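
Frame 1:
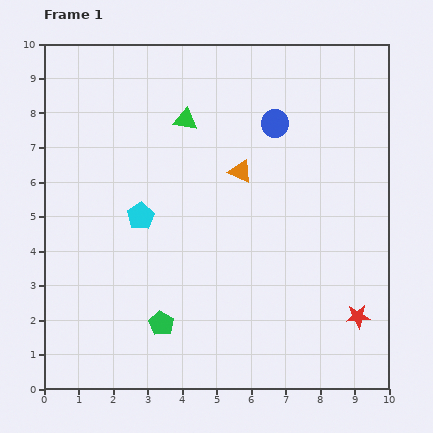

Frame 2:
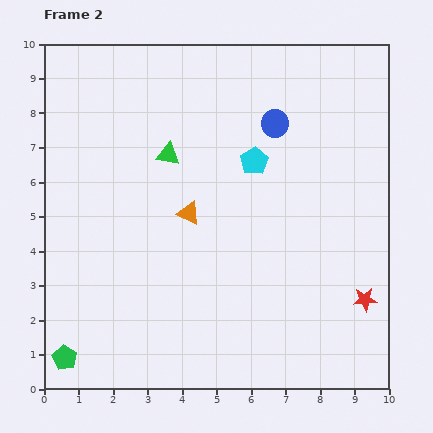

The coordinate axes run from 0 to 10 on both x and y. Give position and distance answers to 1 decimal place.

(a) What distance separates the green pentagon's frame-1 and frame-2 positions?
3.0

The green pentagon moved from (3.4, 1.9) to (0.6, 0.9), a distance of √(2.8² + 1.0²) ≈ 3.0.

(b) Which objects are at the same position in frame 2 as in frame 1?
the blue circle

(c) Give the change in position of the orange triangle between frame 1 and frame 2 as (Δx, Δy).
(-1.5, -1.2)

The orange triangle was at (5.7, 6.3) in frame 1 and (4.2, 5.1) in frame 2.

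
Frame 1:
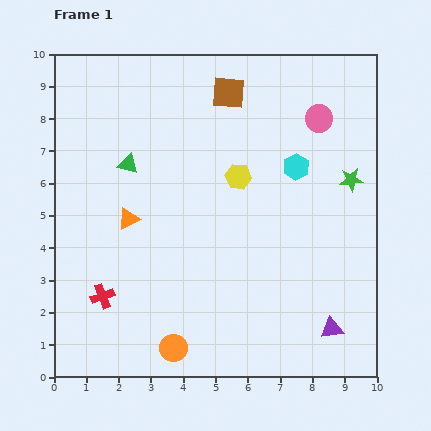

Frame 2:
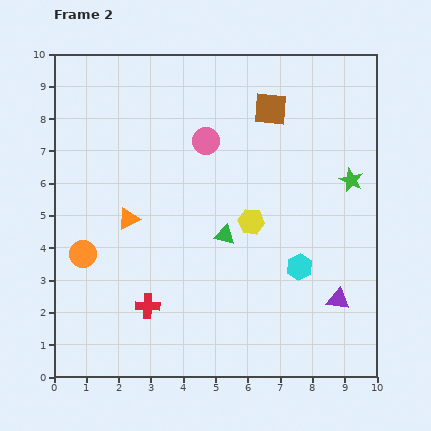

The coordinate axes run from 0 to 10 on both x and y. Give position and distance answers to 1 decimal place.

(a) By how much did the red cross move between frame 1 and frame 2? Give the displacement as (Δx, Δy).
(1.4, -0.3)

The red cross was at (1.5, 2.5) in frame 1 and (2.9, 2.2) in frame 2.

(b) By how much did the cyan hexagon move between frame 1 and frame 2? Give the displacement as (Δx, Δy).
(0.1, -3.1)

The cyan hexagon was at (7.5, 6.5) in frame 1 and (7.6, 3.4) in frame 2.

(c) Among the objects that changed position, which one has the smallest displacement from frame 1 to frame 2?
the purple triangle

(moved 0.9)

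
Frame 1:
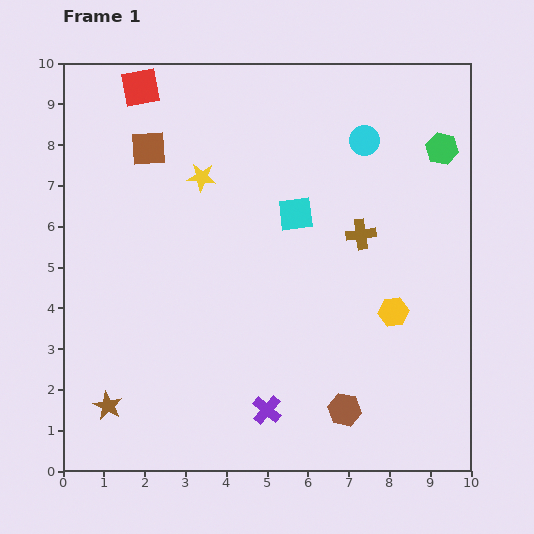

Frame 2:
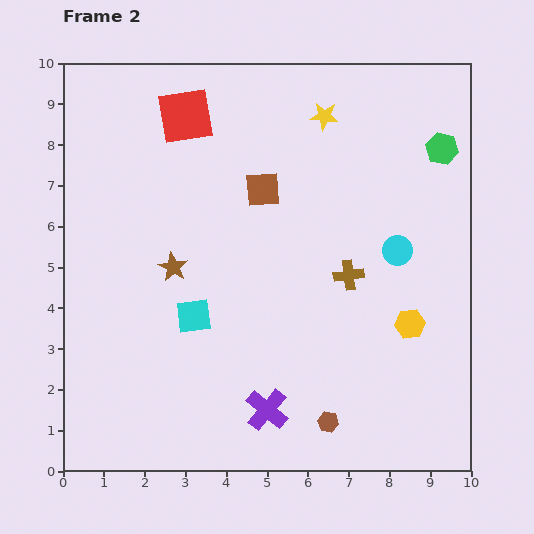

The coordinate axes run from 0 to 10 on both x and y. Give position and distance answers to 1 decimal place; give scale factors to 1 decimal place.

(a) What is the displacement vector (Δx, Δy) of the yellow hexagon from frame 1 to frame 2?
(0.4, -0.3)

The yellow hexagon was at (8.1, 3.9) in frame 1 and (8.5, 3.6) in frame 2.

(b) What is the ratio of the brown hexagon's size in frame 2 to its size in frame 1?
0.6×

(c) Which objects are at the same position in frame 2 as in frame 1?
the purple cross, the green hexagon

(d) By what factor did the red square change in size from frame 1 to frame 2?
1.4×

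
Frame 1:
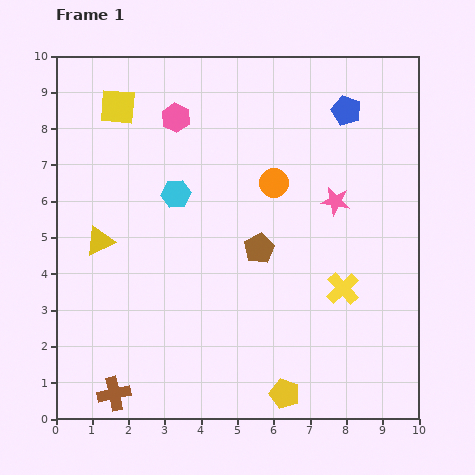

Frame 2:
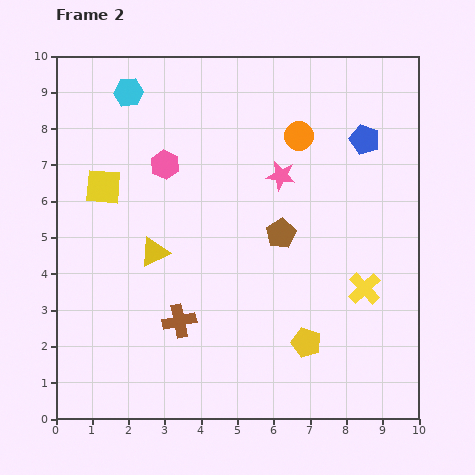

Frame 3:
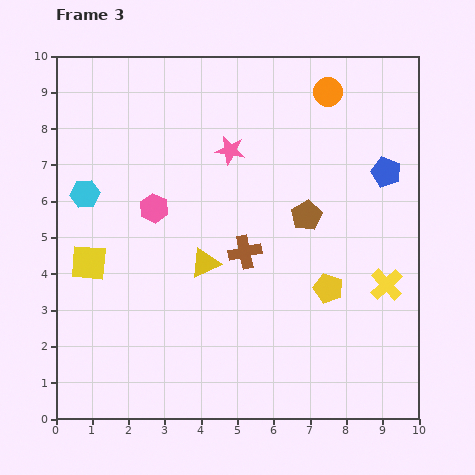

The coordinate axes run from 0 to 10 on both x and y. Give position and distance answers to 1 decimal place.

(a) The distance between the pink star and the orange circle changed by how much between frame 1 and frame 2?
-0.6

Distance in frame 1: 1.8. Distance in frame 2: 1.2.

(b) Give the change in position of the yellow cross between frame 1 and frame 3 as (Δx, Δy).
(1.2, 0.1)

The yellow cross was at (7.9, 3.6) in frame 1 and (9.1, 3.7) in frame 3.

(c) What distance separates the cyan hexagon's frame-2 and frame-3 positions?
3.0

The cyan hexagon moved from (2.0, 9.0) to (0.8, 6.2), a distance of √(1.2² + 2.8²) ≈ 3.0.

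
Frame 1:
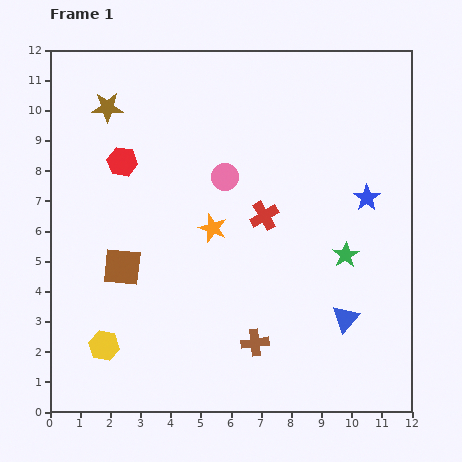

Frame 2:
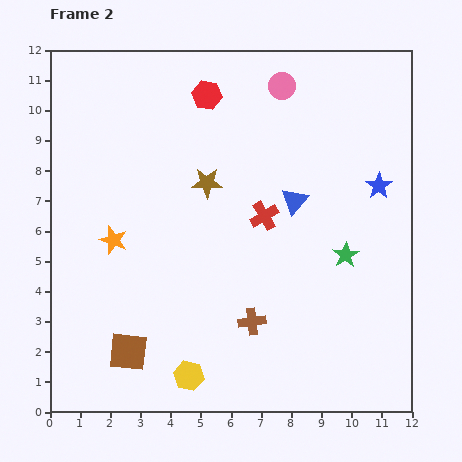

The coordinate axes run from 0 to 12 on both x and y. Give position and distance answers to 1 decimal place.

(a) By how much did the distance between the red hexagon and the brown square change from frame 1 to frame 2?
+5.4

Distance in frame 1: 3.5. Distance in frame 2: 8.9.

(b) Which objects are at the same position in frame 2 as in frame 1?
the red cross, the green star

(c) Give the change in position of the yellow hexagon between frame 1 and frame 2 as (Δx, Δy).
(2.8, -1.0)

The yellow hexagon was at (1.8, 2.2) in frame 1 and (4.6, 1.2) in frame 2.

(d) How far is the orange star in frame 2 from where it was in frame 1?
3.3

The orange star moved from (5.4, 6.1) to (2.1, 5.7), a distance of √(3.3² + 0.4²) ≈ 3.3.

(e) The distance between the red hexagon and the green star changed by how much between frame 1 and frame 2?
-1.0

Distance in frame 1: 8.0. Distance in frame 2: 7.0.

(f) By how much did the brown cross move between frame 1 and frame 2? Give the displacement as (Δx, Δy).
(-0.1, 0.7)

The brown cross was at (6.8, 2.3) in frame 1 and (6.7, 3.0) in frame 2.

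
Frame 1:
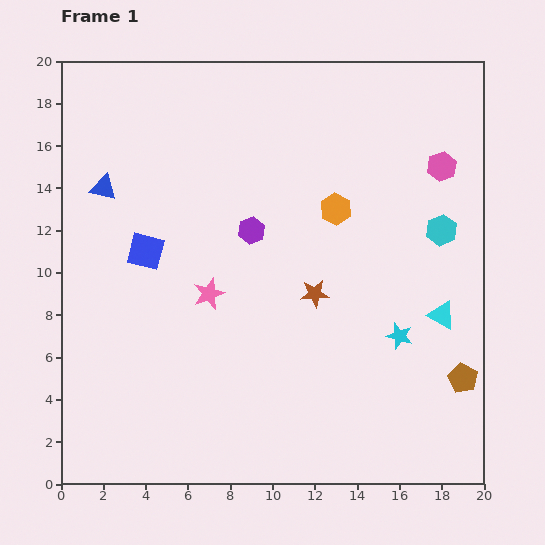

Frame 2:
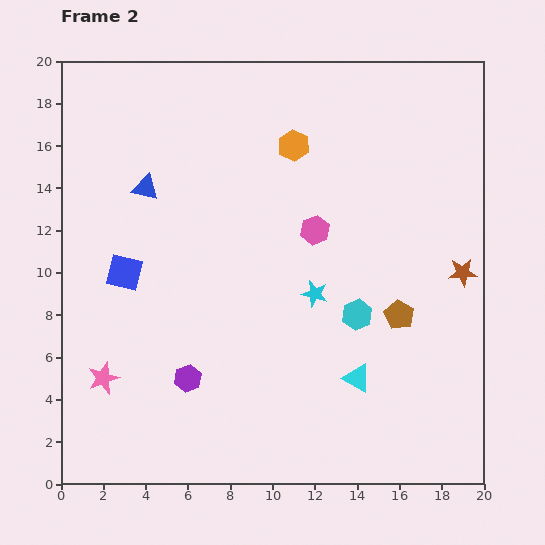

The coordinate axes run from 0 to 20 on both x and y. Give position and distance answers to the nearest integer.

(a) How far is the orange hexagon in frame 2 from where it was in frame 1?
4

The orange hexagon moved from (13, 13) to (11, 16), a distance of √(2² + 3²) ≈ 4.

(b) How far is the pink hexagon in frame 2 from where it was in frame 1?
7

The pink hexagon moved from (18, 15) to (12, 12), a distance of √(6² + 3²) ≈ 7.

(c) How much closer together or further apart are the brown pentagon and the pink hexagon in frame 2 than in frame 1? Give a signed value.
-4

Distance in frame 1: 10. Distance in frame 2: 6.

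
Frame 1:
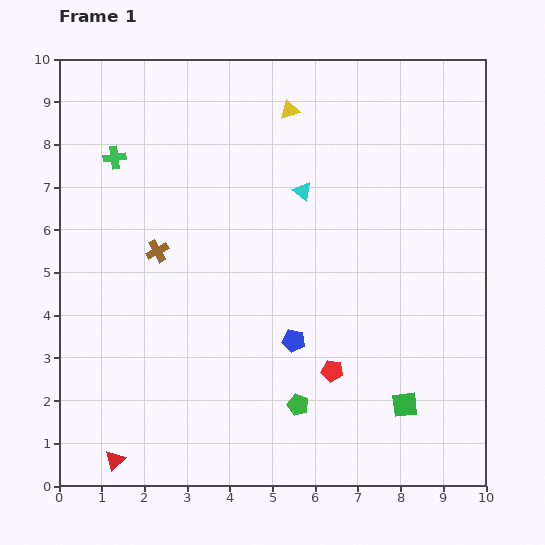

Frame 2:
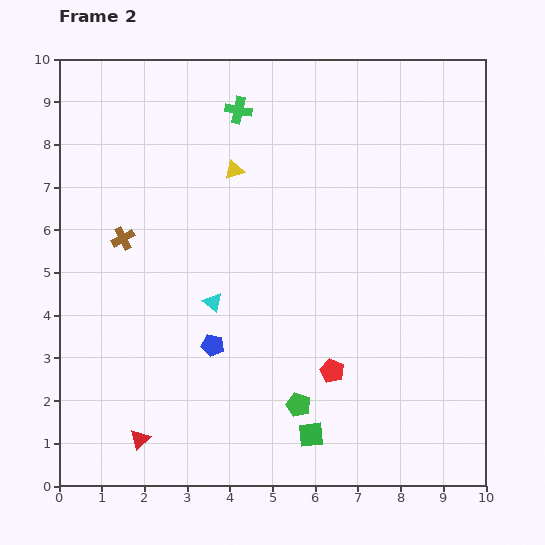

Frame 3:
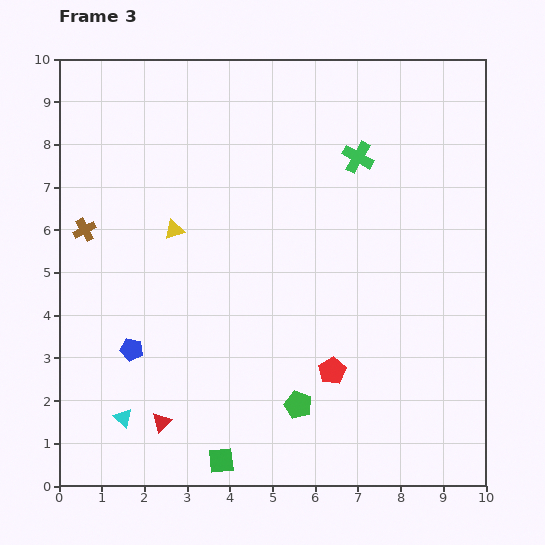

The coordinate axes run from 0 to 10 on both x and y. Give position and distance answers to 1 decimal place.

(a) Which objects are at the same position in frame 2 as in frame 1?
the green pentagon, the red pentagon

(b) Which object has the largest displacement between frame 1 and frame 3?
the cyan triangle

(moved 6.8; next 5.7)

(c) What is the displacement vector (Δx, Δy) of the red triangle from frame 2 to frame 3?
(0.5, 0.4)

The red triangle was at (1.9, 1.1) in frame 2 and (2.4, 1.5) in frame 3.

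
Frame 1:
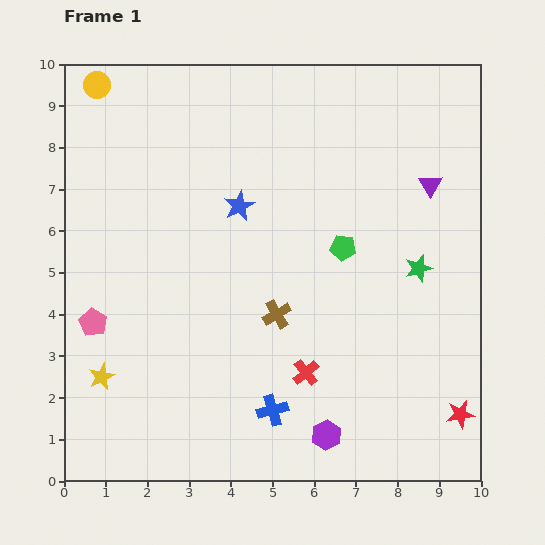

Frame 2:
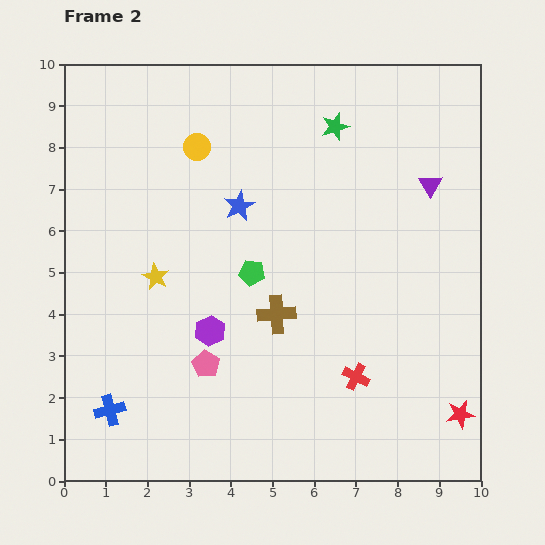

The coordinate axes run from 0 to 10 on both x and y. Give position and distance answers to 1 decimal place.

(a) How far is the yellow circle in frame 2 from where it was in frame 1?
2.8

The yellow circle moved from (0.8, 9.5) to (3.2, 8.0), a distance of √(2.4² + 1.5²) ≈ 2.8.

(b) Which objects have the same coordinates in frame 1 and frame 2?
the purple triangle, the blue star, the red star, the brown cross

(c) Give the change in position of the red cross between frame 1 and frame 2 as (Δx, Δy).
(1.2, -0.1)

The red cross was at (5.8, 2.6) in frame 1 and (7.0, 2.5) in frame 2.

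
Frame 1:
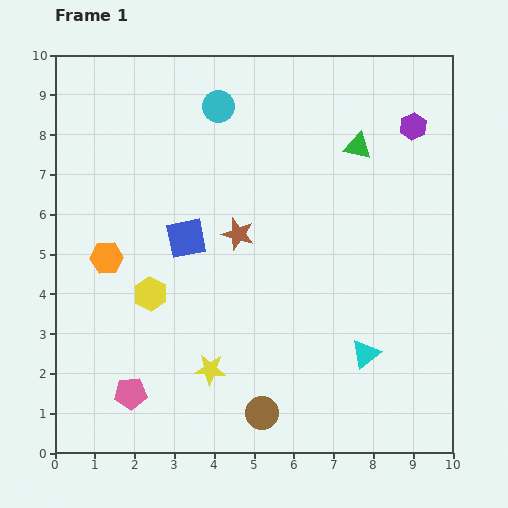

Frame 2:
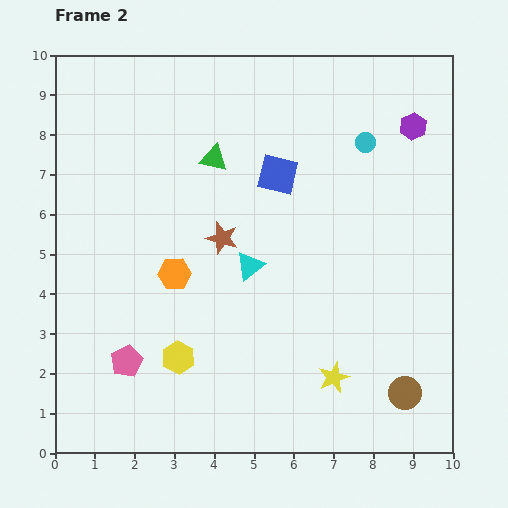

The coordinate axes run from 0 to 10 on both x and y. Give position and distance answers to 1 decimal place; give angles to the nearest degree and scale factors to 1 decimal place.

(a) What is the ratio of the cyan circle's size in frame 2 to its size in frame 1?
0.6×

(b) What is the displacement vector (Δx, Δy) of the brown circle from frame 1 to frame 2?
(3.6, 0.5)

The brown circle was at (5.2, 1.0) in frame 1 and (8.8, 1.5) in frame 2.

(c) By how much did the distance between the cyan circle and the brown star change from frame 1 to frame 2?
+1.1

Distance in frame 1: 3.2. Distance in frame 2: 4.3.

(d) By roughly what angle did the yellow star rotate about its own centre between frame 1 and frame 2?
27° counter-clockwise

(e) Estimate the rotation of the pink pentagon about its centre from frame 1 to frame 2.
23° counter-clockwise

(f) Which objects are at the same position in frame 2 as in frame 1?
the purple hexagon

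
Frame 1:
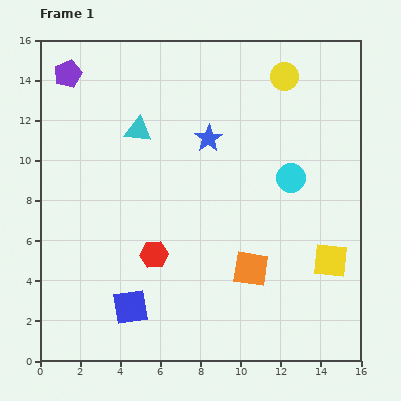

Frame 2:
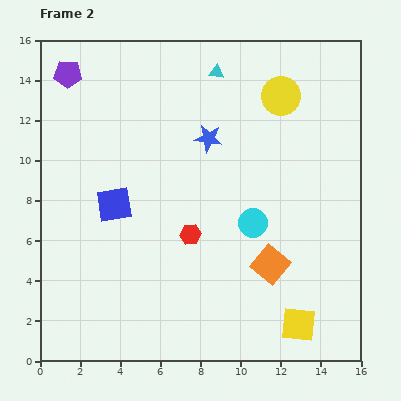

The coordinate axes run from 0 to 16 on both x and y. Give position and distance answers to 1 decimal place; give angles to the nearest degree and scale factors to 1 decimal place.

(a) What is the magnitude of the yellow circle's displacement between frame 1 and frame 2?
1.0

The yellow circle moved from (12.2, 14.2) to (12.0, 13.2), a distance of √(0.2² + 1.0²) ≈ 1.0.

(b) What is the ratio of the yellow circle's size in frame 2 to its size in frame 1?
1.4×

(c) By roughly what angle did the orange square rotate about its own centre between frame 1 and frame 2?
31° clockwise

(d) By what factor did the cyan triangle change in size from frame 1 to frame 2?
0.6×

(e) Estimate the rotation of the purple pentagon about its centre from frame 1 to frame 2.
25° clockwise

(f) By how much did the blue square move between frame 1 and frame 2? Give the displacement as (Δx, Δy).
(-0.8, 5.1)

The blue square was at (4.5, 2.7) in frame 1 and (3.7, 7.8) in frame 2.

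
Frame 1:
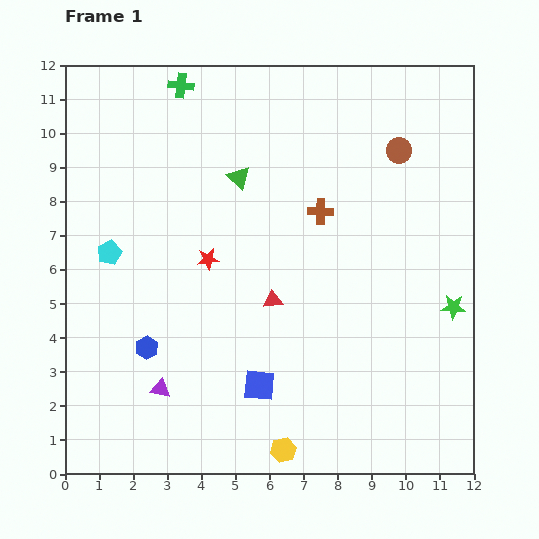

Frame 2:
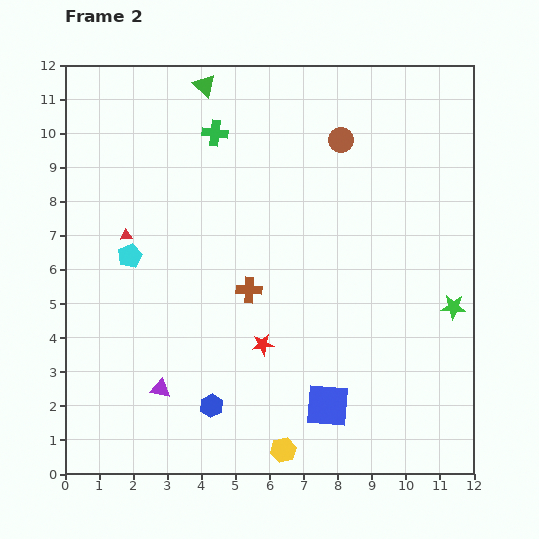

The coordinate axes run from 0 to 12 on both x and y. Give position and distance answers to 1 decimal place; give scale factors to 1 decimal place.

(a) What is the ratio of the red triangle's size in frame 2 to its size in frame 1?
0.6×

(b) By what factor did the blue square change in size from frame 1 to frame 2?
1.4×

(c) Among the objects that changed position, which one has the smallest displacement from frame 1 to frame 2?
the cyan pentagon

(moved 0.6)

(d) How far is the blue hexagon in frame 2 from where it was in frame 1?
2.5

The blue hexagon moved from (2.4, 3.7) to (4.3, 2.0), a distance of √(1.9² + 1.7²) ≈ 2.5.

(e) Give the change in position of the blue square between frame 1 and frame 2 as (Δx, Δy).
(2.0, -0.6)

The blue square was at (5.7, 2.6) in frame 1 and (7.7, 2.0) in frame 2.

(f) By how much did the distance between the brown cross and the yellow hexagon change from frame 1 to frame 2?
-2.3

Distance in frame 1: 7.1. Distance in frame 2: 4.8.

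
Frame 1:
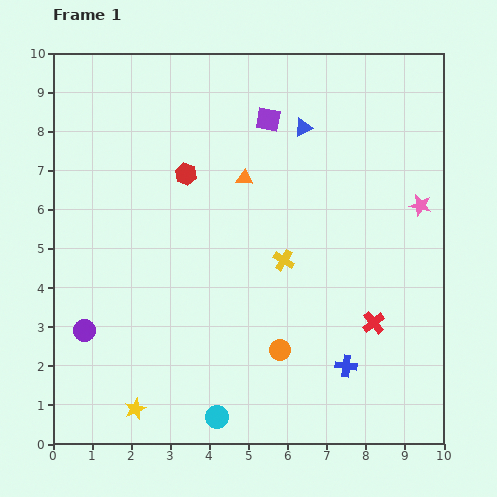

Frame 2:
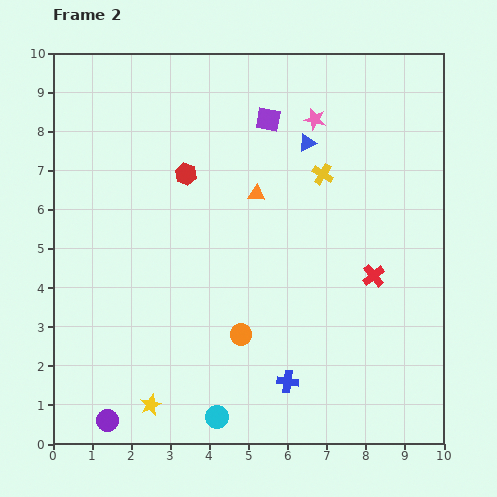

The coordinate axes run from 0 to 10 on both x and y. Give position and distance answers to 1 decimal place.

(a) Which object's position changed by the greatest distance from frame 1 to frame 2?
the pink star

(moved 3.5; next 2.4)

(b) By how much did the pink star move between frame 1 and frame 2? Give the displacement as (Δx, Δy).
(-2.7, 2.2)

The pink star was at (9.4, 6.1) in frame 1 and (6.7, 8.3) in frame 2.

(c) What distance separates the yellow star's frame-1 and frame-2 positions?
0.4

The yellow star moved from (2.1, 0.9) to (2.5, 1.0), a distance of √(0.4² + 0.1²) ≈ 0.4.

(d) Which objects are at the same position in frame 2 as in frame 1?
the purple square, the cyan circle, the red hexagon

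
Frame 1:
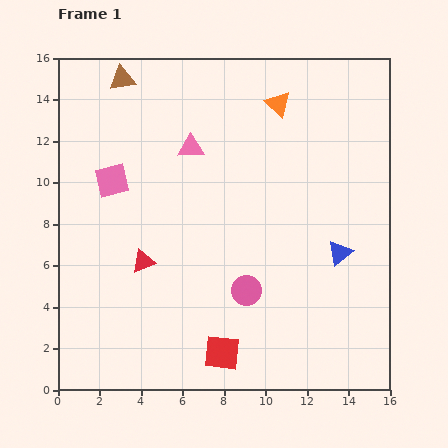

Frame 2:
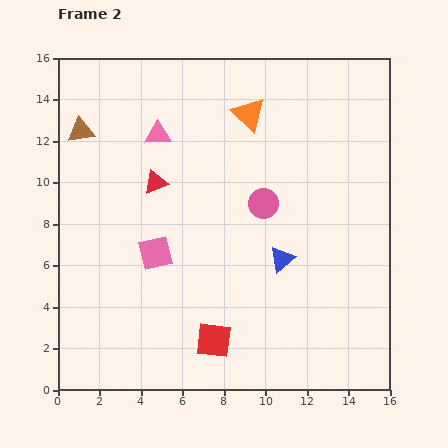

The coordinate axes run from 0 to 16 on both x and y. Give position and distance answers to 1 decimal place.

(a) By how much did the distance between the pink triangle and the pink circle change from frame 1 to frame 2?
-1.3

Distance in frame 1: 7.4. Distance in frame 2: 6.1.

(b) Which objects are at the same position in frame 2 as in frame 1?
none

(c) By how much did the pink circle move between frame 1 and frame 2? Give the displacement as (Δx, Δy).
(0.8, 4.2)

The pink circle was at (9.1, 4.8) in frame 1 and (9.9, 9.0) in frame 2.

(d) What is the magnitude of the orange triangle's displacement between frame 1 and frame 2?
1.5

The orange triangle moved from (10.6, 13.8) to (9.2, 13.3), a distance of √(1.4² + 0.5²) ≈ 1.5.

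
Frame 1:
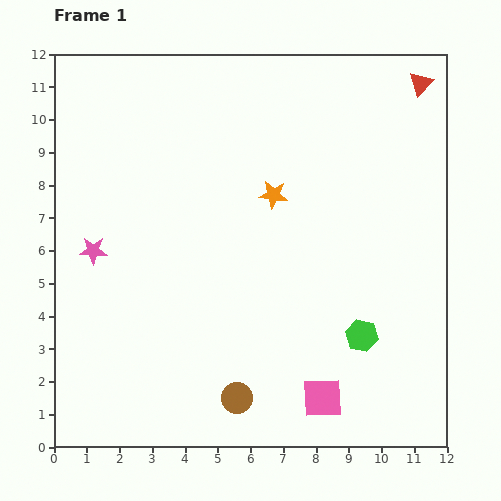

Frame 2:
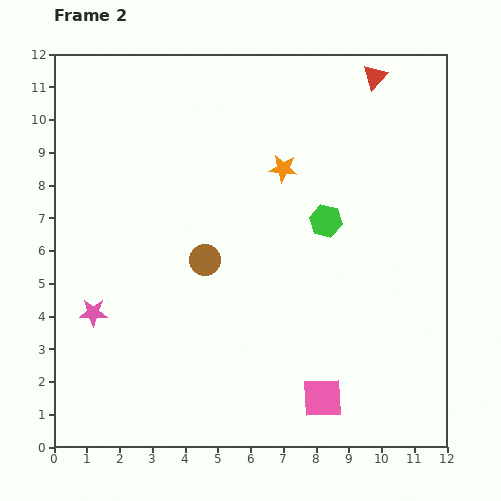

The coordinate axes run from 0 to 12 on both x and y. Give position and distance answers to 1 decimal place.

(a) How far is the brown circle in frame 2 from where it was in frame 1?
4.3

The brown circle moved from (5.6, 1.5) to (4.6, 5.7), a distance of √(1.0² + 4.2²) ≈ 4.3.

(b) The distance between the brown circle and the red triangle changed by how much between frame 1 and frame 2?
-3.5

Distance in frame 1: 11.1. Distance in frame 2: 7.6.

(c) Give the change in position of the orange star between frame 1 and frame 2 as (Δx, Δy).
(0.3, 0.8)

The orange star was at (6.7, 7.7) in frame 1 and (7.0, 8.5) in frame 2.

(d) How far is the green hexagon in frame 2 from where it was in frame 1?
3.7

The green hexagon moved from (9.4, 3.4) to (8.3, 6.9), a distance of √(1.1² + 3.5²) ≈ 3.7.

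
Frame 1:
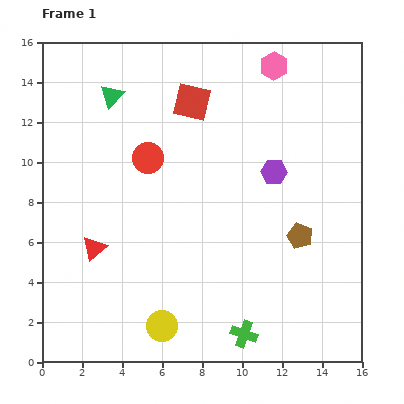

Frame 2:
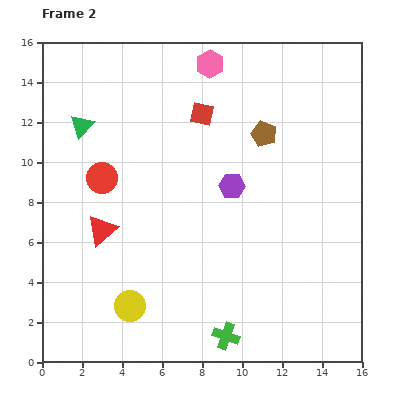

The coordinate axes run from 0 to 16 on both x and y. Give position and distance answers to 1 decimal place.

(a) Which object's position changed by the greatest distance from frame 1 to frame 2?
the brown pentagon

(moved 5.4; next 3.2)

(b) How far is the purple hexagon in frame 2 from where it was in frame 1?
2.2

The purple hexagon moved from (11.6, 9.5) to (9.5, 8.8), a distance of √(2.1² + 0.7²) ≈ 2.2.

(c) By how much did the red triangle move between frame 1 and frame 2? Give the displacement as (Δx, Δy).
(0.4, 0.9)

The red triangle was at (2.6, 5.7) in frame 1 and (3.0, 6.6) in frame 2.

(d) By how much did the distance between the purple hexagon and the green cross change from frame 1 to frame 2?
-0.7

Distance in frame 1: 8.2. Distance in frame 2: 7.5.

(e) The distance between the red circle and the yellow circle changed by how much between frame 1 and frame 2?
-1.8

Distance in frame 1: 8.4. Distance in frame 2: 6.6.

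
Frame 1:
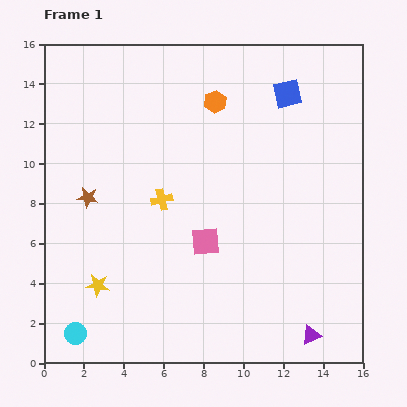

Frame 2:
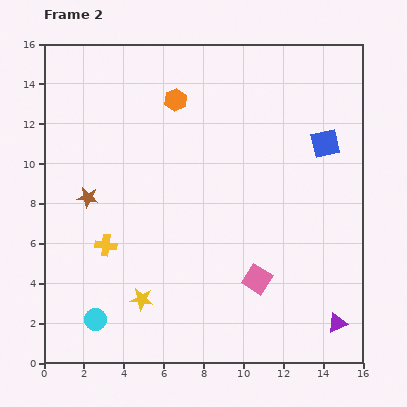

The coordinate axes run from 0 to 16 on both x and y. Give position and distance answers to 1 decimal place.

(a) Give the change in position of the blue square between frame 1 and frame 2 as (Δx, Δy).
(1.9, -2.5)

The blue square was at (12.2, 13.5) in frame 1 and (14.1, 11.0) in frame 2.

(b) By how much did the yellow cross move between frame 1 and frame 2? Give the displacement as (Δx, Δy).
(-2.8, -2.3)

The yellow cross was at (5.9, 8.2) in frame 1 and (3.1, 5.9) in frame 2.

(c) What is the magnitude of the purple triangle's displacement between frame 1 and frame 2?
1.4

The purple triangle moved from (13.4, 1.4) to (14.7, 2.0), a distance of √(1.3² + 0.6²) ≈ 1.4.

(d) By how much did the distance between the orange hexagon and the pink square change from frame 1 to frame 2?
+2.9

Distance in frame 1: 7.0. Distance in frame 2: 9.9.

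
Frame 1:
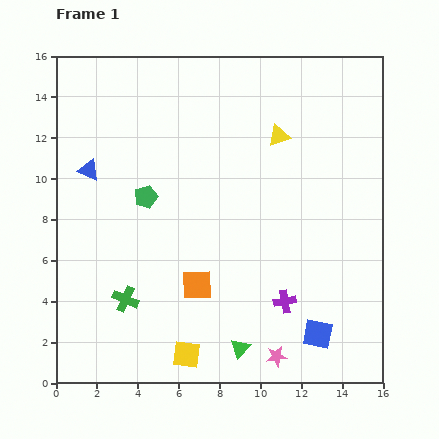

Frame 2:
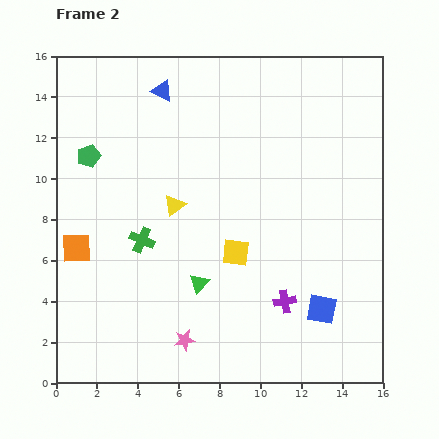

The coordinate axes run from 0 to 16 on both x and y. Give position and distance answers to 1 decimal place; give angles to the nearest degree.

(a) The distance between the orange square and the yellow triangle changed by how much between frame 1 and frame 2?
-3.1

Distance in frame 1: 8.3. Distance in frame 2: 5.2.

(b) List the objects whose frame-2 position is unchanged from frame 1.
the purple cross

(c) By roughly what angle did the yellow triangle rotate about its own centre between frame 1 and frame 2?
21° counter-clockwise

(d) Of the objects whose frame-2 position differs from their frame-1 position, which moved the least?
the blue square

(moved 1.2)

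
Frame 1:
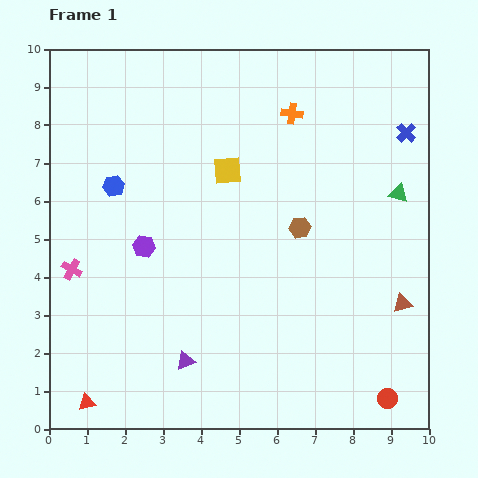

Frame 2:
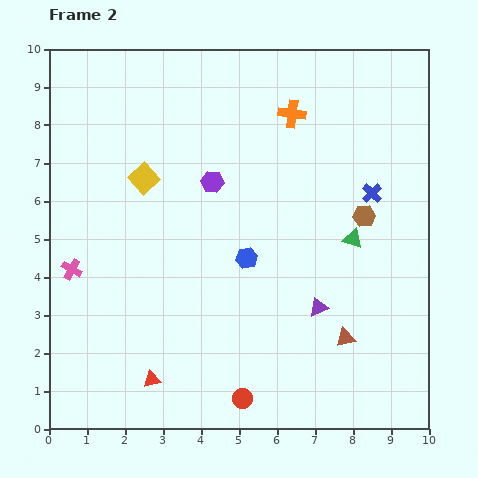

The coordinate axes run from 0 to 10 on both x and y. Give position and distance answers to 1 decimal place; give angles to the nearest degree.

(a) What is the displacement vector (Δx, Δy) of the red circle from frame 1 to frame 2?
(-3.8, 0.0)

The red circle was at (8.9, 0.8) in frame 1 and (5.1, 0.8) in frame 2.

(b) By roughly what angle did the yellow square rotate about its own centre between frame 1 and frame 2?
38° counter-clockwise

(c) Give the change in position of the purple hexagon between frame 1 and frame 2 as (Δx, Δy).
(1.8, 1.7)

The purple hexagon was at (2.5, 4.8) in frame 1 and (4.3, 6.5) in frame 2.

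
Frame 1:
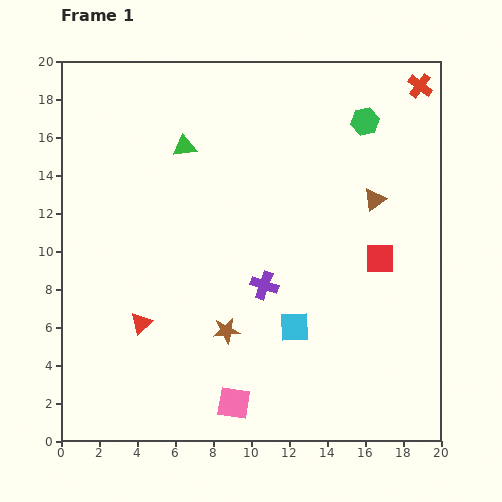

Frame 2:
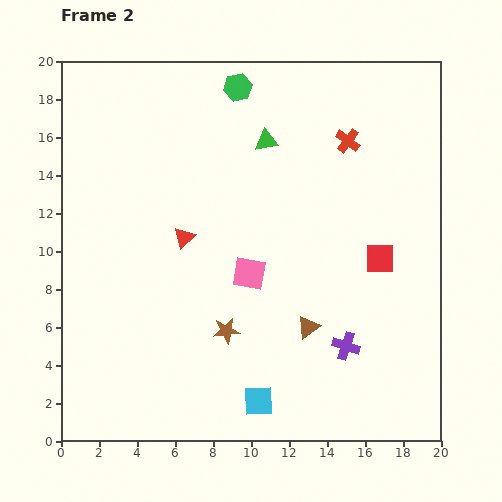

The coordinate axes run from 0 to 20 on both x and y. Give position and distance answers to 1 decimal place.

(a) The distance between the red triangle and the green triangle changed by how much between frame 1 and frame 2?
-2.9

Distance in frame 1: 9.6. Distance in frame 2: 6.7.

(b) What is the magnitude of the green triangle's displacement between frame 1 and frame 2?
4.3

The green triangle moved from (6.5, 15.5) to (10.8, 15.8), a distance of √(4.3² + 0.3²) ≈ 4.3.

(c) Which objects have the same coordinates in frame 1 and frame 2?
the brown star, the red square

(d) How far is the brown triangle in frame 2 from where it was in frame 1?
7.6

The brown triangle moved from (16.5, 12.7) to (13.0, 6.0), a distance of √(3.5² + 6.7²) ≈ 7.6.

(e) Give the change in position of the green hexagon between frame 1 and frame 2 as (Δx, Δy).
(-6.7, 1.8)

The green hexagon was at (16.0, 16.8) in frame 1 and (9.3, 18.6) in frame 2.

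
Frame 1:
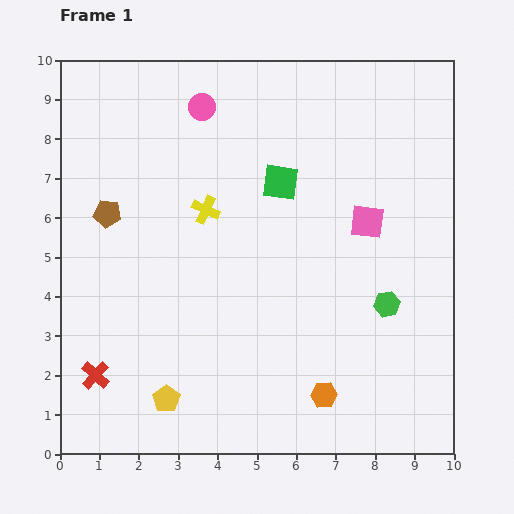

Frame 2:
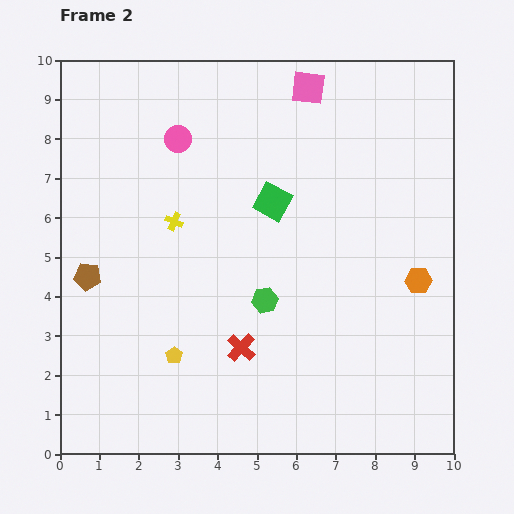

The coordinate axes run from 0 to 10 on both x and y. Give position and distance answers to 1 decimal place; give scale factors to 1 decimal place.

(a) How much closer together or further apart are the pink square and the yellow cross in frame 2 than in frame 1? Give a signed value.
+0.7

Distance in frame 1: 4.1. Distance in frame 2: 4.8.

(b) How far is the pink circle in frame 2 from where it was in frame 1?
1.0

The pink circle moved from (3.6, 8.8) to (3.0, 8.0), a distance of √(0.6² + 0.8²) ≈ 1.0.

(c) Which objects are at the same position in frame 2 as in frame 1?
none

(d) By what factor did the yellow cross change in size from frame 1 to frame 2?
0.6×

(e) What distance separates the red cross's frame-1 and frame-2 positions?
3.8

The red cross moved from (0.9, 2.0) to (4.6, 2.7), a distance of √(3.7² + 0.7²) ≈ 3.8.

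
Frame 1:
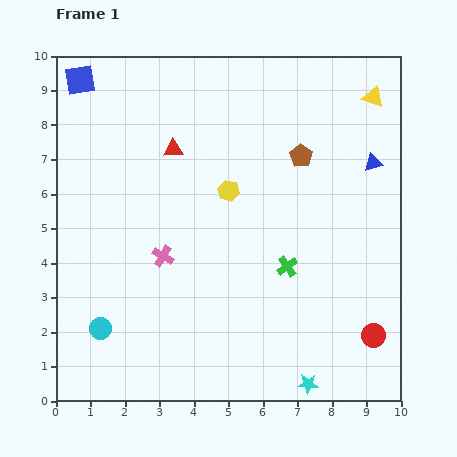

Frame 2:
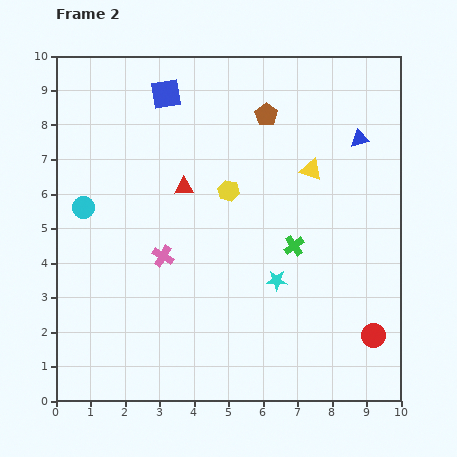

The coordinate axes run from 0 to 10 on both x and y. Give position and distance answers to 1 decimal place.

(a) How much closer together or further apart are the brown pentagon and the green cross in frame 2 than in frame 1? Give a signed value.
+0.7

Distance in frame 1: 3.2. Distance in frame 2: 3.9.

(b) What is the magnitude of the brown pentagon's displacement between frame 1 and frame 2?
1.6

The brown pentagon moved from (7.1, 7.1) to (6.1, 8.3), a distance of √(1.0² + 1.2²) ≈ 1.6.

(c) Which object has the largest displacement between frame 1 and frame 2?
the cyan circle

(moved 3.5; next 3.1)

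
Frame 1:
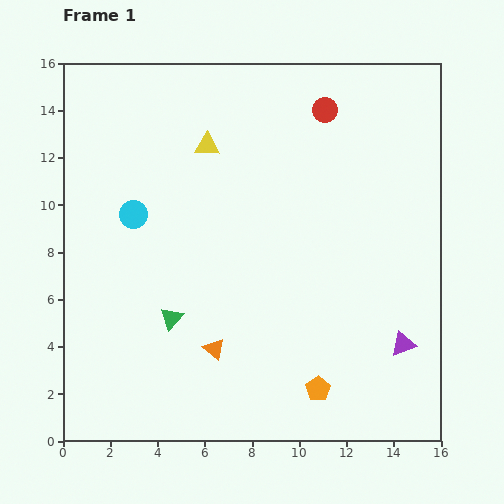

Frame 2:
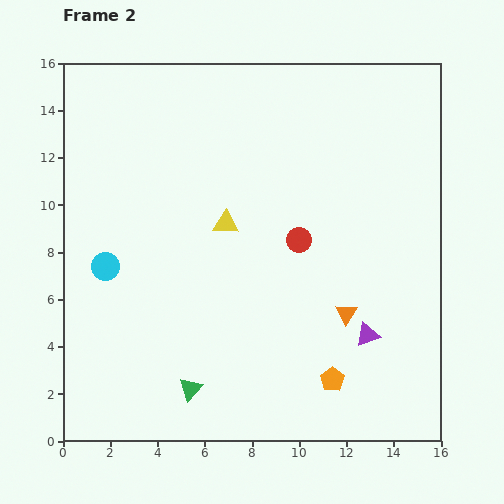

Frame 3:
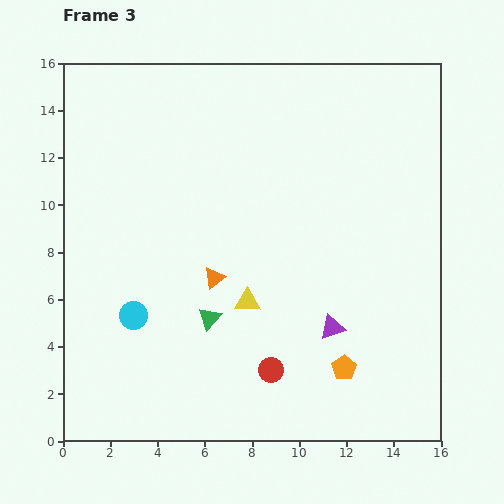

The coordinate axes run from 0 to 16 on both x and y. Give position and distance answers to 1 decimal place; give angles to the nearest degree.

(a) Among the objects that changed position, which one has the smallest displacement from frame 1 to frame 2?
the orange pentagon

(moved 0.7)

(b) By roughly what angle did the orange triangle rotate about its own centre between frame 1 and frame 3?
43° clockwise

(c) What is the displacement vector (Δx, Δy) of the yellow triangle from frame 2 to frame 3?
(0.9, -3.3)

The yellow triangle was at (6.9, 9.2) in frame 2 and (7.8, 5.9) in frame 3.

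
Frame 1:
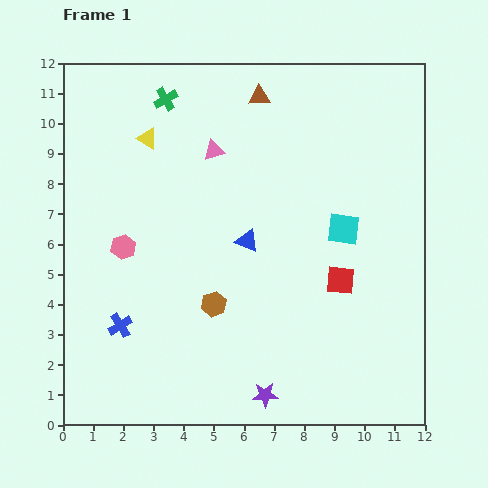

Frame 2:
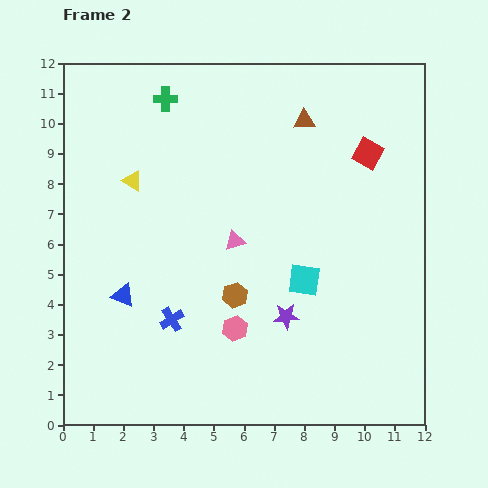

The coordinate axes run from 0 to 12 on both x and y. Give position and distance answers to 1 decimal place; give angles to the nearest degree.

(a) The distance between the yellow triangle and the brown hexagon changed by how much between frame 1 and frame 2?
-0.8

Distance in frame 1: 5.9. Distance in frame 2: 5.1.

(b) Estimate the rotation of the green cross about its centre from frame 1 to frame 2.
31° clockwise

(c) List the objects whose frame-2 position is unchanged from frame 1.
the green cross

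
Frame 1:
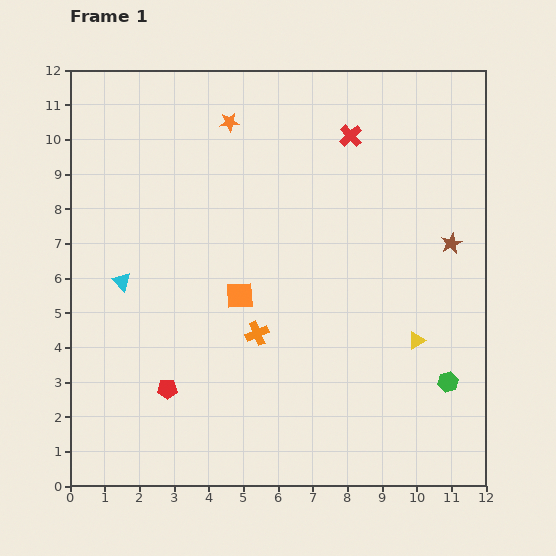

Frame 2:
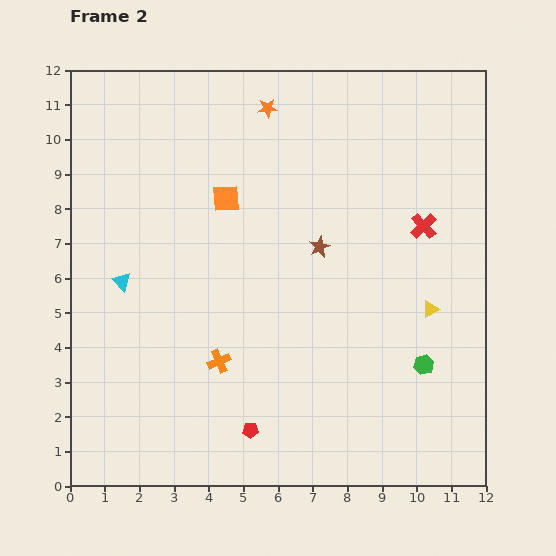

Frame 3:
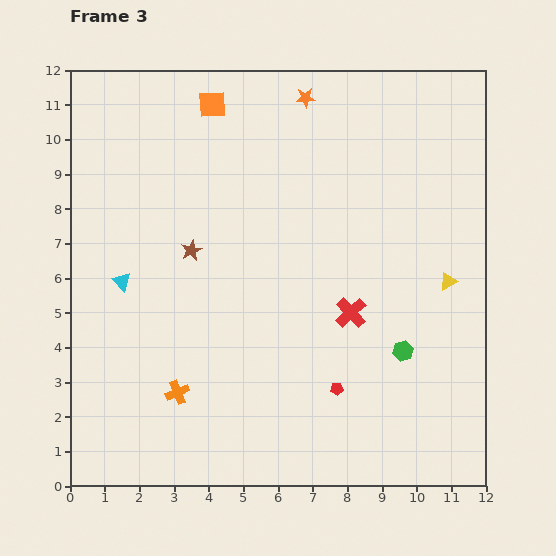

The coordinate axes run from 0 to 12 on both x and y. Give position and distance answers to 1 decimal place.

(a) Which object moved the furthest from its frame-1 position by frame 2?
the brown star

(moved 3.8; next 3.3)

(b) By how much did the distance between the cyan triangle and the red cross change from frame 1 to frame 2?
+1.0

Distance in frame 1: 7.8. Distance in frame 2: 8.8.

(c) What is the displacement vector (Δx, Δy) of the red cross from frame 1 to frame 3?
(0.0, -5.1)

The red cross was at (8.1, 10.1) in frame 1 and (8.1, 5.0) in frame 3.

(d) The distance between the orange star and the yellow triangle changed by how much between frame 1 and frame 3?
-1.6

Distance in frame 1: 8.3. Distance in frame 3: 6.7.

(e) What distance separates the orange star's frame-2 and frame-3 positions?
1.1

The orange star moved from (5.7, 10.9) to (6.8, 11.2), a distance of √(1.1² + 0.3²) ≈ 1.1.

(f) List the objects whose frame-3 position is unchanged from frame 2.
the cyan triangle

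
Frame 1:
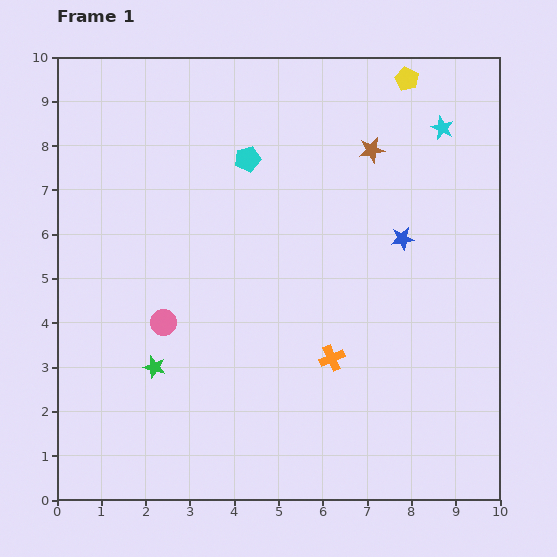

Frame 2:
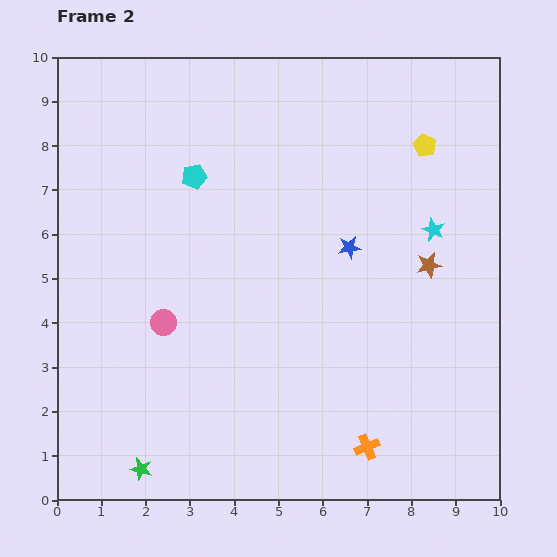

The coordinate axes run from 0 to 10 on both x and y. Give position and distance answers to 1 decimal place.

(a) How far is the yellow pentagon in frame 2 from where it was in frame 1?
1.6

The yellow pentagon moved from (7.9, 9.5) to (8.3, 8.0), a distance of √(0.4² + 1.5²) ≈ 1.6.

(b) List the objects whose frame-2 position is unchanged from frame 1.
the pink circle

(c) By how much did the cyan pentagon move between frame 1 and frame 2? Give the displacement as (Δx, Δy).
(-1.2, -0.4)

The cyan pentagon was at (4.3, 7.7) in frame 1 and (3.1, 7.3) in frame 2.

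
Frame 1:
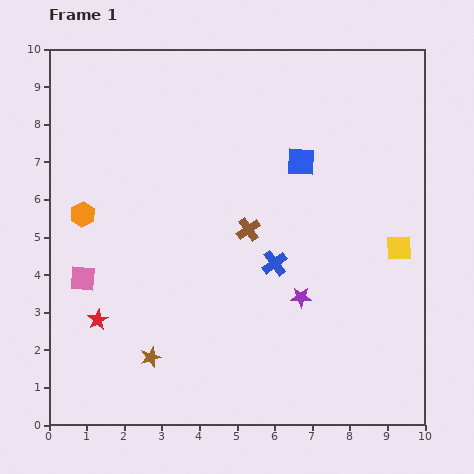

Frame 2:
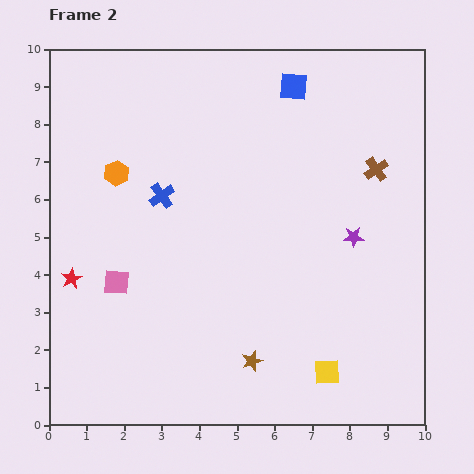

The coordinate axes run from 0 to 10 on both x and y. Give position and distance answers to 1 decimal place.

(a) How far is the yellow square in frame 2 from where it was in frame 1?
3.8

The yellow square moved from (9.3, 4.7) to (7.4, 1.4), a distance of √(1.9² + 3.3²) ≈ 3.8.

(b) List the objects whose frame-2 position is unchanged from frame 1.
none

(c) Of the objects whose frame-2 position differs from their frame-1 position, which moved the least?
the pink square

(moved 0.9)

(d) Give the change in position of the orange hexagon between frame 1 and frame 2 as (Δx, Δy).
(0.9, 1.1)

The orange hexagon was at (0.9, 5.6) in frame 1 and (1.8, 6.7) in frame 2.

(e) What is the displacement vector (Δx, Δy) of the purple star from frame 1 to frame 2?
(1.4, 1.6)

The purple star was at (6.7, 3.4) in frame 1 and (8.1, 5.0) in frame 2.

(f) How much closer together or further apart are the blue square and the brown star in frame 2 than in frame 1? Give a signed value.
+0.8

Distance in frame 1: 6.6. Distance in frame 2: 7.4.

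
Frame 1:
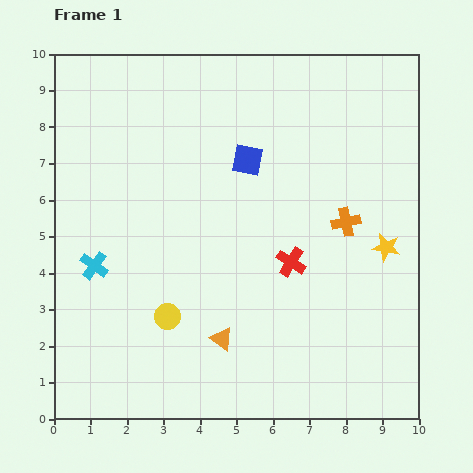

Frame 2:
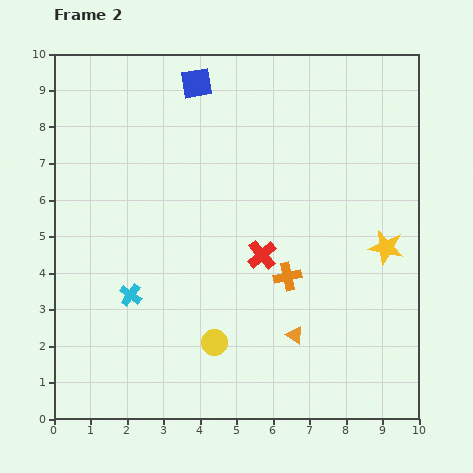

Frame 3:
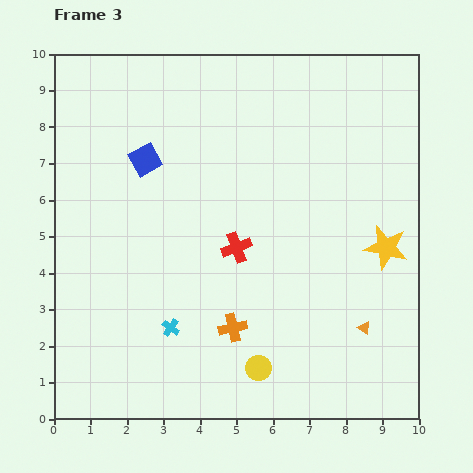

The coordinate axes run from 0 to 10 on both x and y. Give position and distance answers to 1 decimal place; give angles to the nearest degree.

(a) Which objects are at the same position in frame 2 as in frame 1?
the yellow star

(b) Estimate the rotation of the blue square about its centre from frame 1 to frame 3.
39° counter-clockwise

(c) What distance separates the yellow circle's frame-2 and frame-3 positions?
1.4

The yellow circle moved from (4.4, 2.1) to (5.6, 1.4), a distance of √(1.2² + 0.7²) ≈ 1.4.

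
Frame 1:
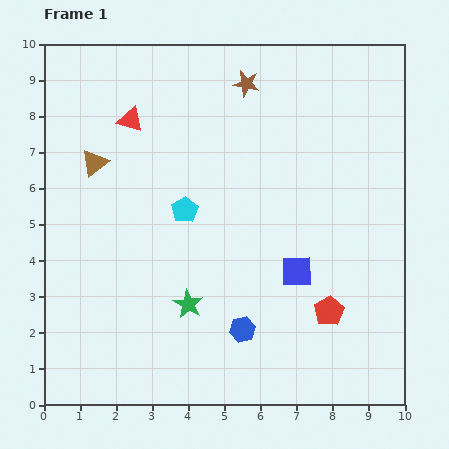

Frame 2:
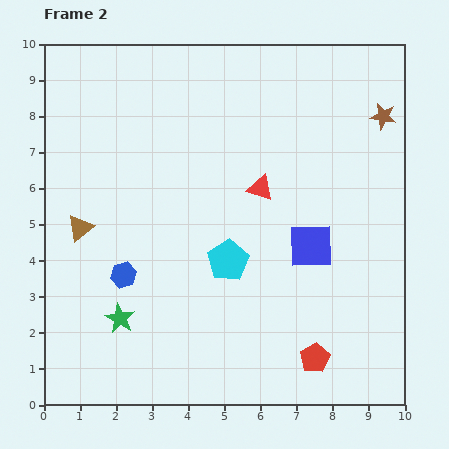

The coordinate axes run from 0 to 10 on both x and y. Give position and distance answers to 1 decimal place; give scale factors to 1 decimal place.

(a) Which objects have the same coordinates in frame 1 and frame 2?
none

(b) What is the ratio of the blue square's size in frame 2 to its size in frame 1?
1.4×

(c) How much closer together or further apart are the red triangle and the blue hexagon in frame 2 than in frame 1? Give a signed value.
-2.1

Distance in frame 1: 6.6. Distance in frame 2: 4.5.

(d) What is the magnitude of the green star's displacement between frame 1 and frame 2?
1.9

The green star moved from (4.0, 2.8) to (2.1, 2.4), a distance of √(1.9² + 0.4²) ≈ 1.9.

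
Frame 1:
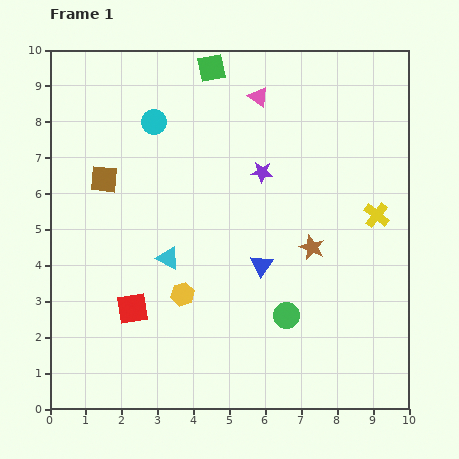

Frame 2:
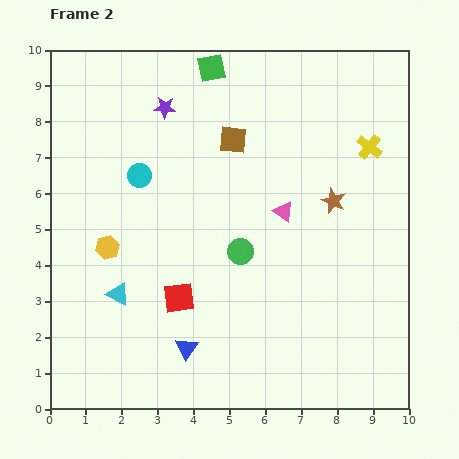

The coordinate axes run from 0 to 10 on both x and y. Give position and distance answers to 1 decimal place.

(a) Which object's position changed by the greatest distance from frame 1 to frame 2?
the brown square

(moved 3.8; next 3.3)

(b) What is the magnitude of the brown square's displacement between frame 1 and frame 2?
3.8

The brown square moved from (1.5, 6.4) to (5.1, 7.5), a distance of √(3.6² + 1.1²) ≈ 3.8.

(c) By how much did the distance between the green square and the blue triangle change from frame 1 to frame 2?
+2.1

Distance in frame 1: 5.7. Distance in frame 2: 7.8.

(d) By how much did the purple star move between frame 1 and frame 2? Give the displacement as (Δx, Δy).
(-2.7, 1.8)

The purple star was at (5.9, 6.6) in frame 1 and (3.2, 8.4) in frame 2.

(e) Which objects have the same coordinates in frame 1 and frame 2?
the green square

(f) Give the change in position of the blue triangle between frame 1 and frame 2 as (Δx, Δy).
(-2.1, -2.3)

The blue triangle was at (5.9, 4.0) in frame 1 and (3.8, 1.7) in frame 2.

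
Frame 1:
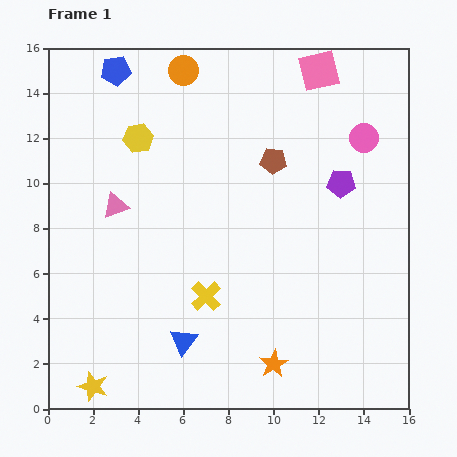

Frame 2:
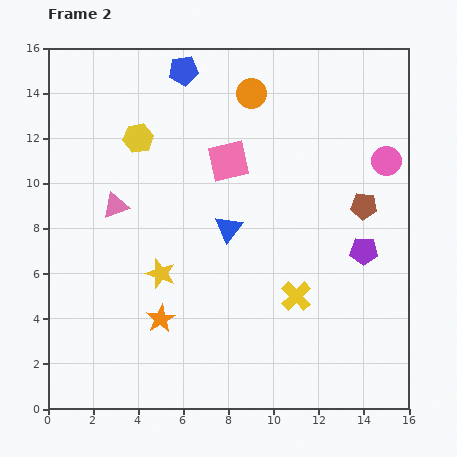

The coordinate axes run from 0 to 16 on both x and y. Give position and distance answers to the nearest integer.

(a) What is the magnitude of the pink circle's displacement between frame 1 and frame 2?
1

The pink circle moved from (14, 12) to (15, 11), a distance of √(1² + 1²) ≈ 1.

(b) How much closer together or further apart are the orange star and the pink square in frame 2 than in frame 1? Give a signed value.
-5

Distance in frame 1: 13. Distance in frame 2: 8.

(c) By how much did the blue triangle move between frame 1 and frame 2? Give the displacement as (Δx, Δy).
(2, 5)

The blue triangle was at (6, 3) in frame 1 and (8, 8) in frame 2.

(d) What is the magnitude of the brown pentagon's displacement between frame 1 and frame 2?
4

The brown pentagon moved from (10, 11) to (14, 9), a distance of √(4² + 2²) ≈ 4.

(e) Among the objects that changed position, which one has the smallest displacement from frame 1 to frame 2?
the pink circle

(moved 1)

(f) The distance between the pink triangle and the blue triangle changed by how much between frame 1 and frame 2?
-2

Distance in frame 1: 7. Distance in frame 2: 5.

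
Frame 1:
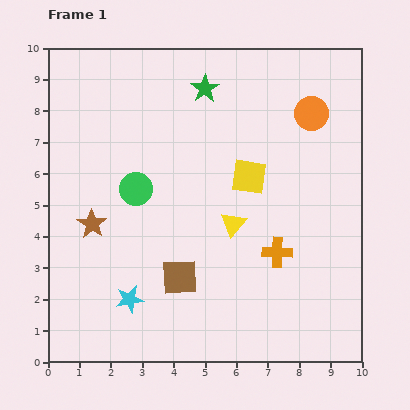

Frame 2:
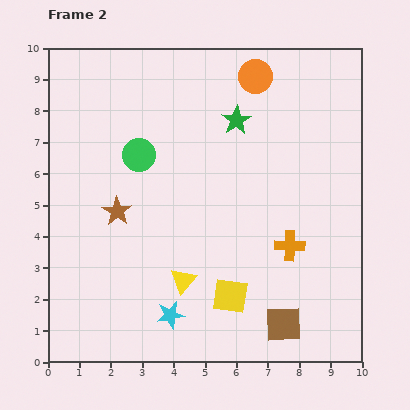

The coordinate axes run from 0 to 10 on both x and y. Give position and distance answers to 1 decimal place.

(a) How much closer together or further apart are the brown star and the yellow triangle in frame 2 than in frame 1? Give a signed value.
-1.5

Distance in frame 1: 4.5. Distance in frame 2: 3.0.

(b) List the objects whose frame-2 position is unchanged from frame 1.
none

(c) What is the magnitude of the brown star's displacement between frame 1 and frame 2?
0.9

The brown star moved from (1.4, 4.4) to (2.2, 4.8), a distance of √(0.8² + 0.4²) ≈ 0.9.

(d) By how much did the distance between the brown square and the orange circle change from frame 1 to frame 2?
+1.3

Distance in frame 1: 6.7. Distance in frame 2: 8.0.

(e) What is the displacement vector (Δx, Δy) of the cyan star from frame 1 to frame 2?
(1.3, -0.5)

The cyan star was at (2.6, 2.0) in frame 1 and (3.9, 1.5) in frame 2.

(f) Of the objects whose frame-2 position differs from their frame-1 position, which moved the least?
the orange cross

(moved 0.4)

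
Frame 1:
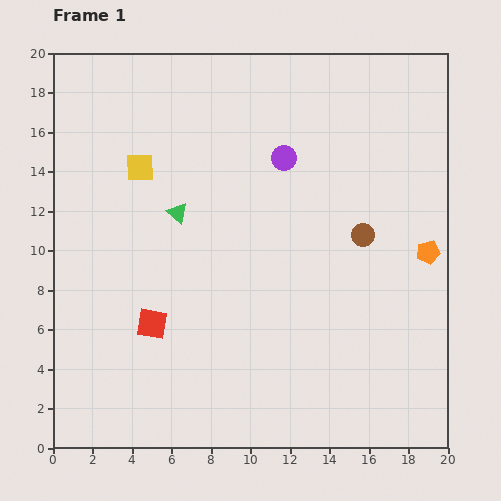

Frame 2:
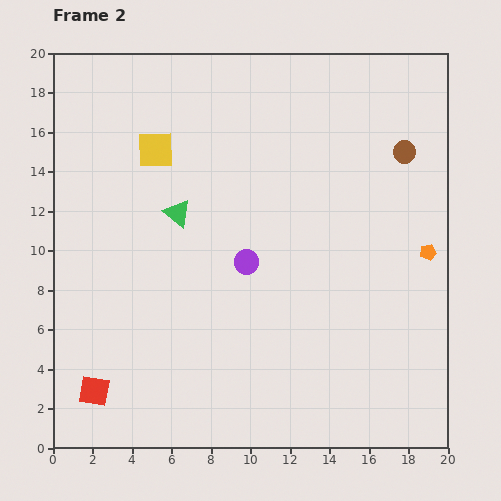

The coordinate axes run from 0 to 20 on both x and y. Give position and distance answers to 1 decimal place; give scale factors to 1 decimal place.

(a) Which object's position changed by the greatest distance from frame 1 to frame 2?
the purple circle

(moved 5.6; next 4.7)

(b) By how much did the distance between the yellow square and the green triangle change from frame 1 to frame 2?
+0.4

Distance in frame 1: 3.0. Distance in frame 2: 3.4.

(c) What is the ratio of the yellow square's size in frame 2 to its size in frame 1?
1.3×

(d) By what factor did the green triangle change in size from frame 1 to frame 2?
1.4×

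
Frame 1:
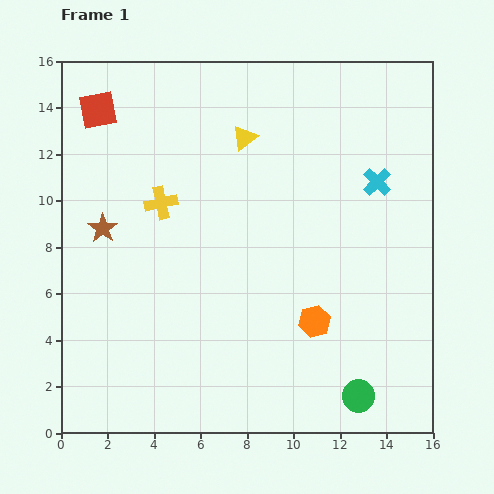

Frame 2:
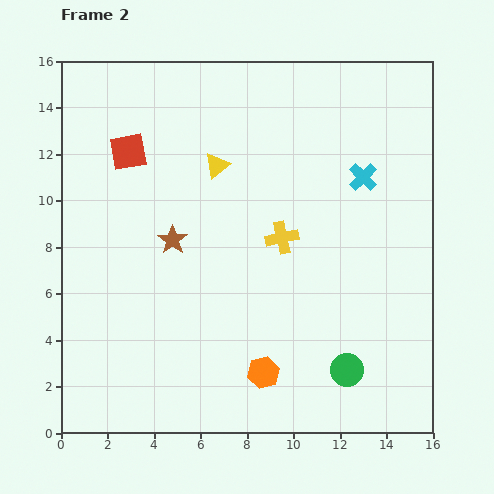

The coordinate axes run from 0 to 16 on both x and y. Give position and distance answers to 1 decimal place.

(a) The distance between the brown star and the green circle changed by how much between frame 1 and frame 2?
-3.7

Distance in frame 1: 13.1. Distance in frame 2: 9.4.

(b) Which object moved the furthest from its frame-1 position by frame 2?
the yellow cross

(moved 5.4; next 3.1)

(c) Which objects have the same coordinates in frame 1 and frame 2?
none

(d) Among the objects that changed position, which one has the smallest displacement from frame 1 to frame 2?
the cyan cross

(moved 0.6)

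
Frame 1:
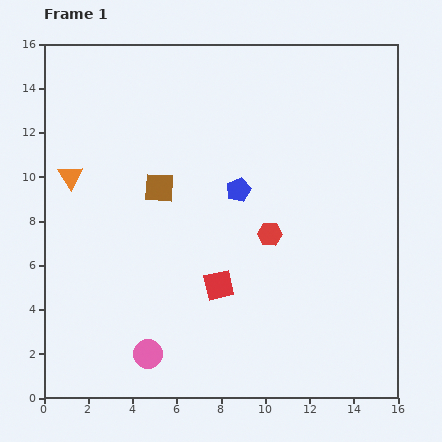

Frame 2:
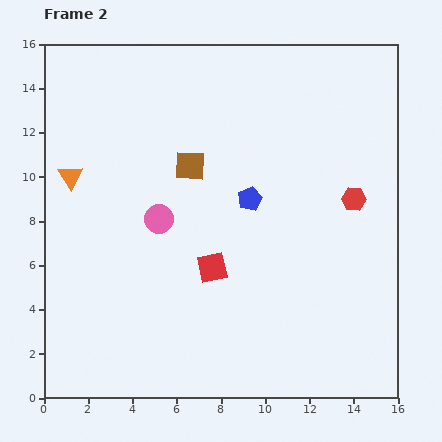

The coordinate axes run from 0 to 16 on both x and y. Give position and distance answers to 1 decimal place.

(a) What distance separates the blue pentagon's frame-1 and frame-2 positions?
0.6

The blue pentagon moved from (8.8, 9.4) to (9.3, 9.0), a distance of √(0.5² + 0.4²) ≈ 0.6.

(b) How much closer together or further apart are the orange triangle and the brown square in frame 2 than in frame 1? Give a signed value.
+1.4

Distance in frame 1: 4.0. Distance in frame 2: 5.4.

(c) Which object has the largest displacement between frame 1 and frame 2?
the pink circle

(moved 6.1; next 4.1)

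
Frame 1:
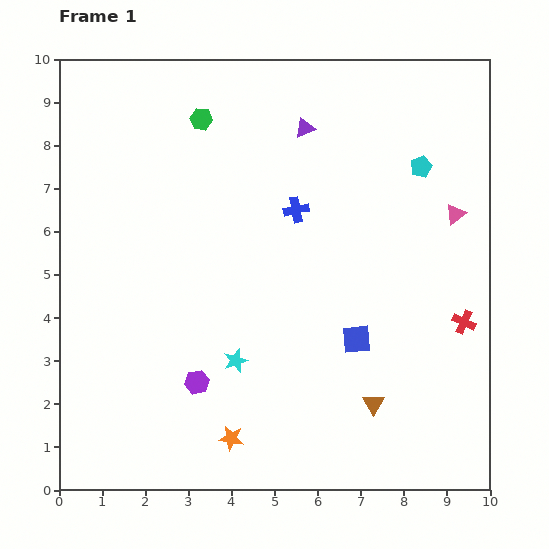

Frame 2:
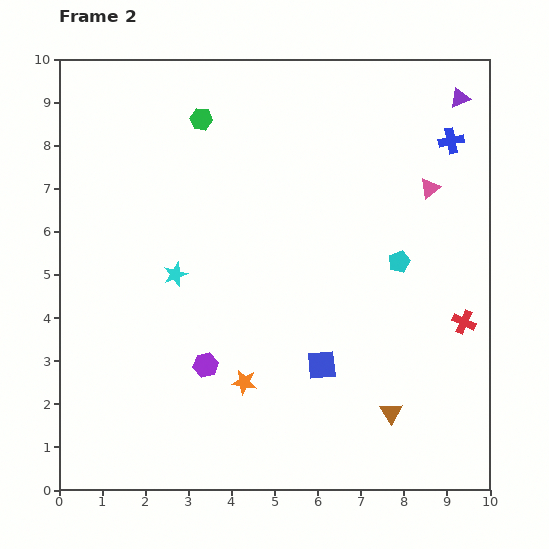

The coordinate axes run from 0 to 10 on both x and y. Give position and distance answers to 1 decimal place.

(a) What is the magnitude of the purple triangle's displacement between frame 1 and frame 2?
3.7

The purple triangle moved from (5.7, 8.4) to (9.3, 9.1), a distance of √(3.6² + 0.7²) ≈ 3.7.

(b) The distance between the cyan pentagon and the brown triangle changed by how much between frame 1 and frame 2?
-2.1

Distance in frame 1: 5.6. Distance in frame 2: 3.5.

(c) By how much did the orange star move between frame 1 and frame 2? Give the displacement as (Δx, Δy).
(0.3, 1.3)

The orange star was at (4.0, 1.2) in frame 1 and (4.3, 2.5) in frame 2.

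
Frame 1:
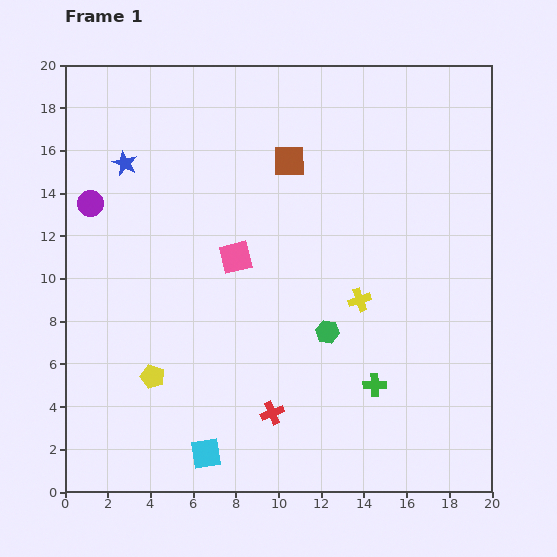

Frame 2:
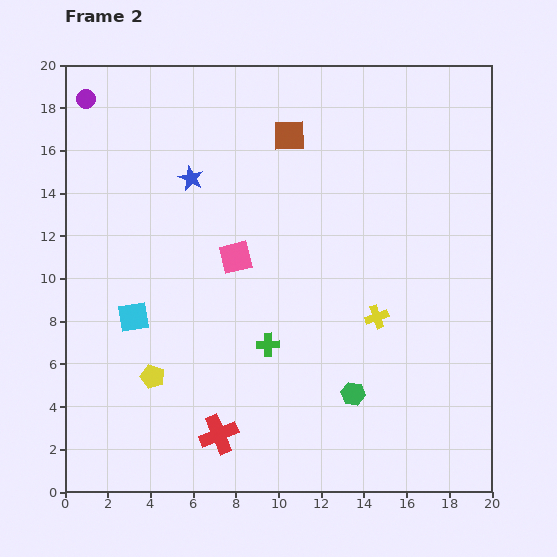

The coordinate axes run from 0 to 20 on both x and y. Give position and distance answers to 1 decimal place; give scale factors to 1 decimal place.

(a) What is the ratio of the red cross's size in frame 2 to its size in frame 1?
1.6×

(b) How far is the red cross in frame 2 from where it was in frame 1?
2.7

The red cross moved from (9.7, 3.7) to (7.2, 2.7), a distance of √(2.5² + 1.0²) ≈ 2.7.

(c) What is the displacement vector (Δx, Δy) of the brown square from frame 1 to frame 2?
(0.0, 1.2)

The brown square was at (10.5, 15.5) in frame 1 and (10.5, 16.7) in frame 2.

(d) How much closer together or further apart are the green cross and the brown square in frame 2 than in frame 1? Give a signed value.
-1.3

Distance in frame 1: 11.2. Distance in frame 2: 9.9.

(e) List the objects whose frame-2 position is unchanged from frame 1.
the yellow pentagon, the pink square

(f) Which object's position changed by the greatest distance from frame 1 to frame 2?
the cyan square

(moved 7.2; next 5.3)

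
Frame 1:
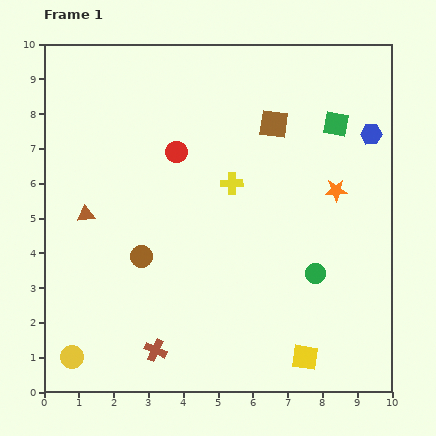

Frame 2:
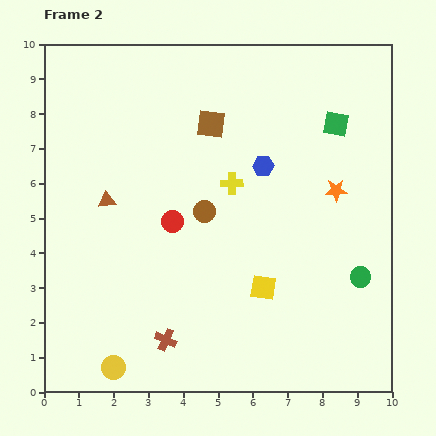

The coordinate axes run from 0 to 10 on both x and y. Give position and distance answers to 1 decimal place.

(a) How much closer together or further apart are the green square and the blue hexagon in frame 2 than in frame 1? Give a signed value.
+1.4

Distance in frame 1: 1.0. Distance in frame 2: 2.4.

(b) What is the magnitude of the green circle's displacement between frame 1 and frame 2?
1.3

The green circle moved from (7.8, 3.4) to (9.1, 3.3), a distance of √(1.3² + 0.1²) ≈ 1.3.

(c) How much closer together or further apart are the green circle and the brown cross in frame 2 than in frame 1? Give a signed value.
+0.8

Distance in frame 1: 5.1. Distance in frame 2: 5.9.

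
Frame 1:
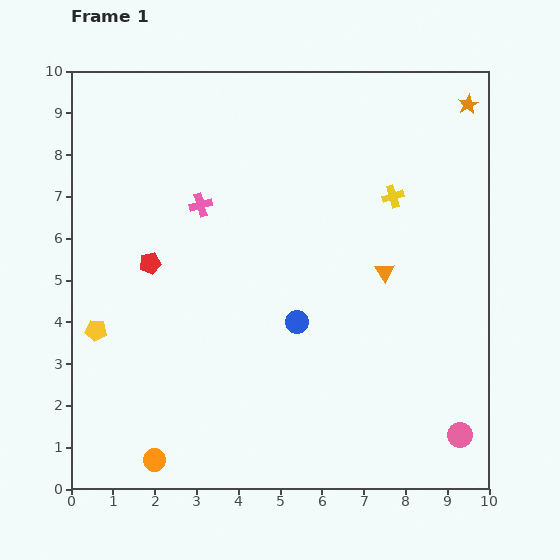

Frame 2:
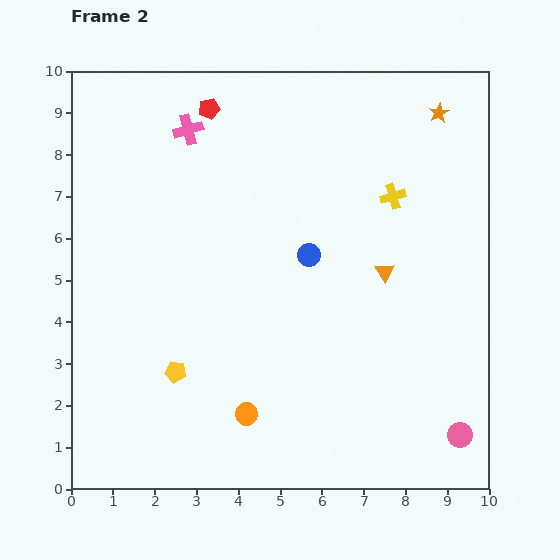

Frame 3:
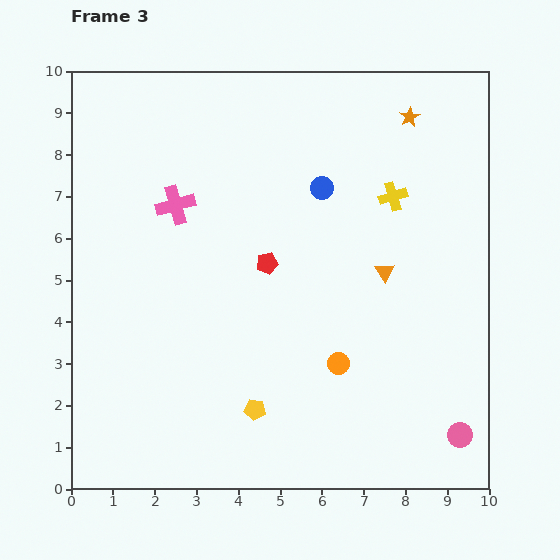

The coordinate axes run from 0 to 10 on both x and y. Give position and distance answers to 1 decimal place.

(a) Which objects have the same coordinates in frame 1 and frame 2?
the yellow cross, the pink circle, the orange triangle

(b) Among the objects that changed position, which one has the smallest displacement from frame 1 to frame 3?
the pink cross

(moved 0.6)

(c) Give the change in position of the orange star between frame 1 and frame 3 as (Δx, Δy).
(-1.4, -0.3)

The orange star was at (9.5, 9.2) in frame 1 and (8.1, 8.9) in frame 3.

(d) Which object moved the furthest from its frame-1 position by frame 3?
the orange circle

(moved 5.0; next 4.2)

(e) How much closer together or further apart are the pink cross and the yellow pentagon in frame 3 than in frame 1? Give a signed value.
+1.4

Distance in frame 1: 3.9. Distance in frame 3: 5.3.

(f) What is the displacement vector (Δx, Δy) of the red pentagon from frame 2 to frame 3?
(1.4, -3.7)

The red pentagon was at (3.3, 9.1) in frame 2 and (4.7, 5.4) in frame 3.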